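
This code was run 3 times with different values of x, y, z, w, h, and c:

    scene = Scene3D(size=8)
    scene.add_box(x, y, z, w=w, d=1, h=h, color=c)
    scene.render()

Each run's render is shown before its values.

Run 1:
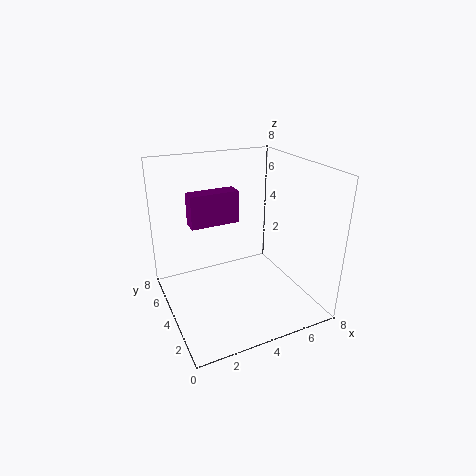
x = 2
y = 6
z = 4
w = 3
h = 2
c = 'purple'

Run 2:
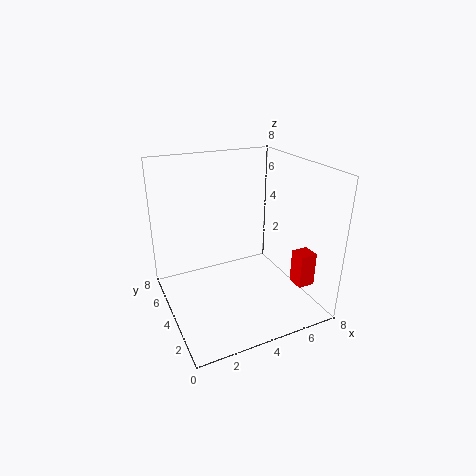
x = 7
y = 2
z = 1
w = 1
h = 2
c = 'red'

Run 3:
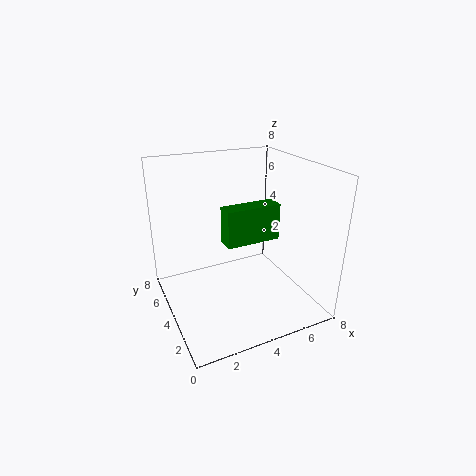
x = 3
y = 3
z = 4
w = 3
h = 2
c = 'green'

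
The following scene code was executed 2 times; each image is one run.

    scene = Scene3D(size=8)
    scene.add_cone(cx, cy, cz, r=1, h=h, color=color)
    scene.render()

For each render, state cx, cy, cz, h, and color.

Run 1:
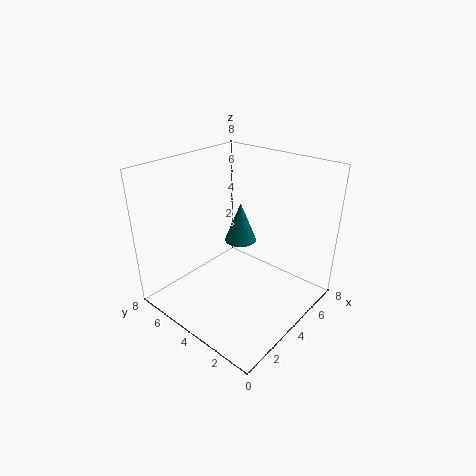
cx = 6, cy = 5.5, cz = 2.5, h = 2.5, color = 'teal'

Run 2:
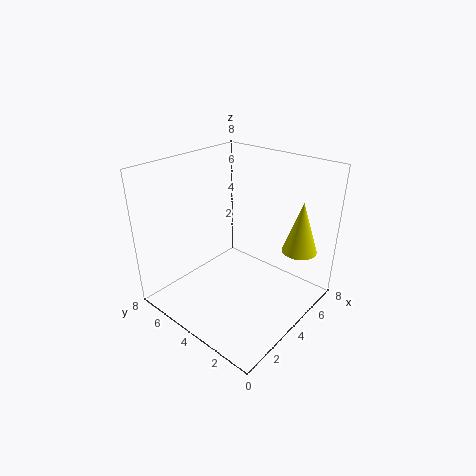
cx = 6.5, cy = 1.5, cz = 3, h = 3, color = 'yellow'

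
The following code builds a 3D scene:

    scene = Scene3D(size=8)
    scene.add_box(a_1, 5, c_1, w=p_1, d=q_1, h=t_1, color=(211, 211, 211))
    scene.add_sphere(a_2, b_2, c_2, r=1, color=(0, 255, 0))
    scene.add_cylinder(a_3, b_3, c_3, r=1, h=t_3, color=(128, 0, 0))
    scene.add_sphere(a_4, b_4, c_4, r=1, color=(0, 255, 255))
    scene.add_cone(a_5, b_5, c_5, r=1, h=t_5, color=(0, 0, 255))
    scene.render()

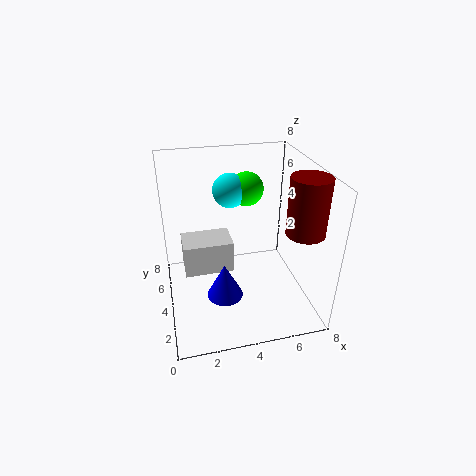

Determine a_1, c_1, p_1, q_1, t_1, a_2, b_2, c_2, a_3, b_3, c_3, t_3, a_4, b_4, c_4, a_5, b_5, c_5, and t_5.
a_1 = 1; c_1 = 1; p_1 = 3; q_1 = 2; t_1 = 2; a_2 = 5; b_2 = 6; c_2 = 6; a_3 = 7; b_3 = 2; c_3 = 5; t_3 = 3; a_4 = 4; b_4 = 6; c_4 = 6; a_5 = 3; b_5 = 3; c_5 = 1; t_5 = 2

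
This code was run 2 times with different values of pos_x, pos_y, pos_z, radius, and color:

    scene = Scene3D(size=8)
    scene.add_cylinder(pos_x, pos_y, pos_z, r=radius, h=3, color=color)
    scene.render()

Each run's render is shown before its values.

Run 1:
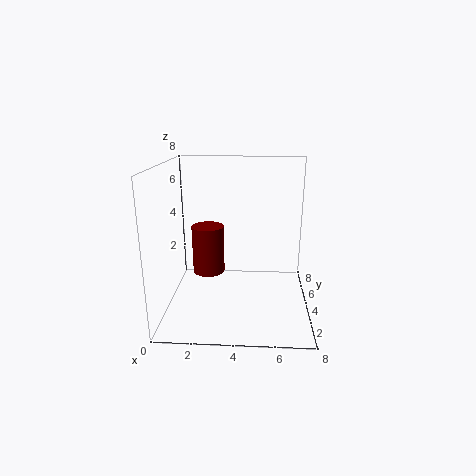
pos_x = 2; pos_y = 6; pos_z = 1; radius = 1; color = 'maroon'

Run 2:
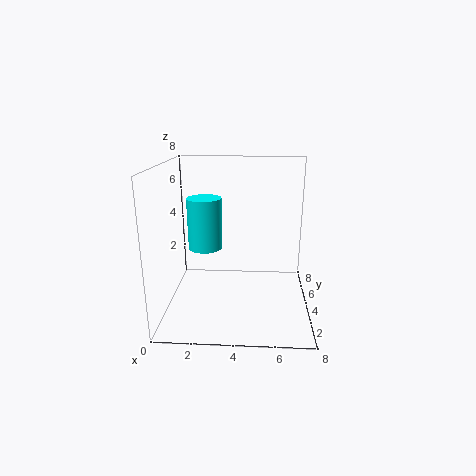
pos_x = 2; pos_y = 5; pos_z = 3; radius = 1; color = 'cyan'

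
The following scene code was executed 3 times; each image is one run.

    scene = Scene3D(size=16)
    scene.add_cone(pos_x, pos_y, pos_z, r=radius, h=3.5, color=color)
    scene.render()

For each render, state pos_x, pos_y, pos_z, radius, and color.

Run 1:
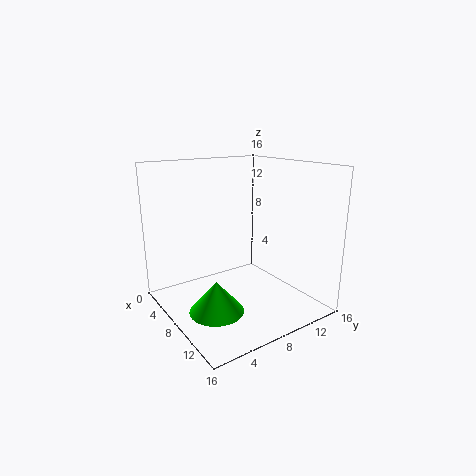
pos_x = 9, pos_y = 4.5, pos_z = 0.5, radius = 3, color = 'lime'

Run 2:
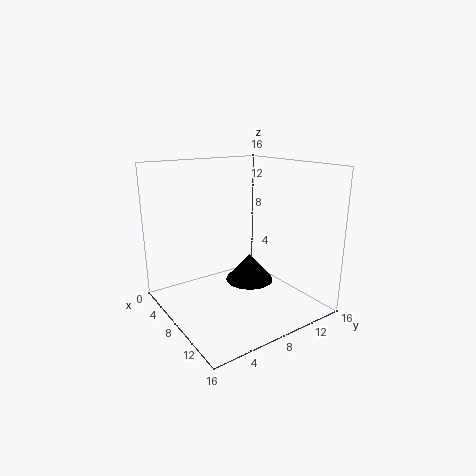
pos_x = 5.5, pos_y = 11.5, pos_z = 1, radius = 3, color = 'black'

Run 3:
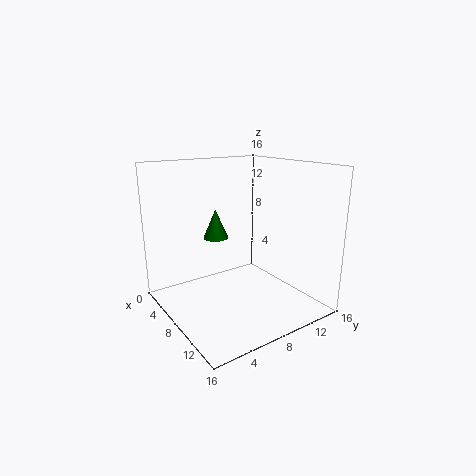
pos_x = 4, pos_y = 7.5, pos_z = 7, radius = 1.5, color = 'green'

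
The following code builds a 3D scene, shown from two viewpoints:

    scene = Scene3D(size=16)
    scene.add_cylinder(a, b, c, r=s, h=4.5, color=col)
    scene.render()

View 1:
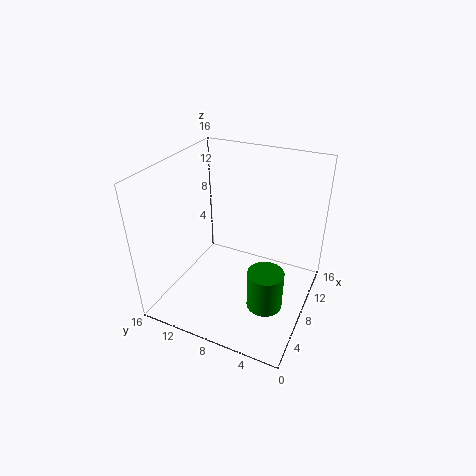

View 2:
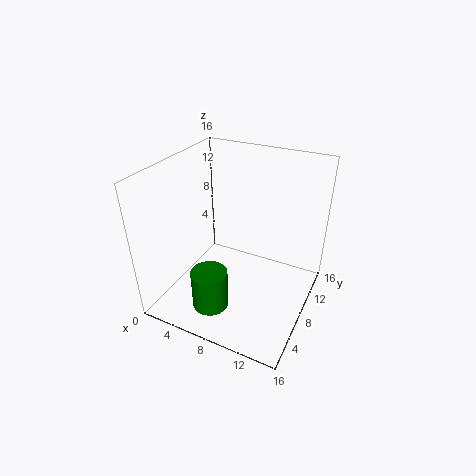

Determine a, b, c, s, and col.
a = 6.5, b = 4, c = 1, s = 2, col = 'green'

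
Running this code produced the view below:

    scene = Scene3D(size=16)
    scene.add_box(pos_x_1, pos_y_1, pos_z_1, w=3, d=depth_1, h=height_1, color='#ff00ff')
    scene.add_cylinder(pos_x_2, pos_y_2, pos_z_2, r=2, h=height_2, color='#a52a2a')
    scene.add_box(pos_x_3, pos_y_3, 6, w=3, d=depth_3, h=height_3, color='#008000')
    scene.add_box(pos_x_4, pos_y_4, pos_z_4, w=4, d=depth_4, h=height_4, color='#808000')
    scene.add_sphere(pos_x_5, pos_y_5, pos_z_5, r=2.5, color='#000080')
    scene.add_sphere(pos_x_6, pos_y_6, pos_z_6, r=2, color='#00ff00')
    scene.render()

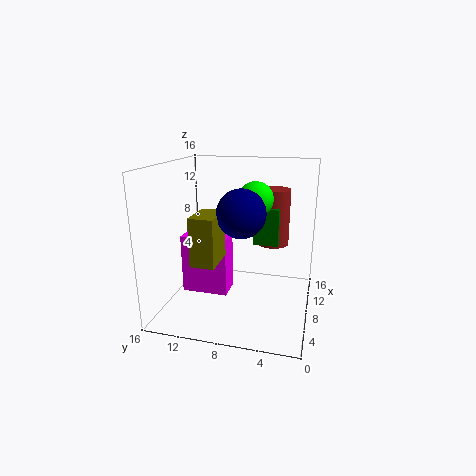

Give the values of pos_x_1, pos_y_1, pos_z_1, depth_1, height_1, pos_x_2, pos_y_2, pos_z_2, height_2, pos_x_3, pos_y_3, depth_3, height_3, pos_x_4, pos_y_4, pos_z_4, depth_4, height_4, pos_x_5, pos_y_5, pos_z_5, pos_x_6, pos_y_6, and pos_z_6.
pos_x_1 = 8
pos_y_1 = 9.5
pos_z_1 = 0.5
depth_1 = 5.5
height_1 = 7
pos_x_2 = 14
pos_y_2 = 5
pos_z_2 = 5.5
height_2 = 7
pos_x_3 = 11.5
pos_y_3 = 4
depth_3 = 3
height_3 = 4.5
pos_x_4 = 2.5
pos_y_4 = 9
pos_z_4 = 6.5
depth_4 = 2.5
height_4 = 5
pos_x_5 = 5.5
pos_y_5 = 7
pos_z_5 = 11.5
pos_x_6 = 10
pos_y_6 = 6.5
pos_z_6 = 12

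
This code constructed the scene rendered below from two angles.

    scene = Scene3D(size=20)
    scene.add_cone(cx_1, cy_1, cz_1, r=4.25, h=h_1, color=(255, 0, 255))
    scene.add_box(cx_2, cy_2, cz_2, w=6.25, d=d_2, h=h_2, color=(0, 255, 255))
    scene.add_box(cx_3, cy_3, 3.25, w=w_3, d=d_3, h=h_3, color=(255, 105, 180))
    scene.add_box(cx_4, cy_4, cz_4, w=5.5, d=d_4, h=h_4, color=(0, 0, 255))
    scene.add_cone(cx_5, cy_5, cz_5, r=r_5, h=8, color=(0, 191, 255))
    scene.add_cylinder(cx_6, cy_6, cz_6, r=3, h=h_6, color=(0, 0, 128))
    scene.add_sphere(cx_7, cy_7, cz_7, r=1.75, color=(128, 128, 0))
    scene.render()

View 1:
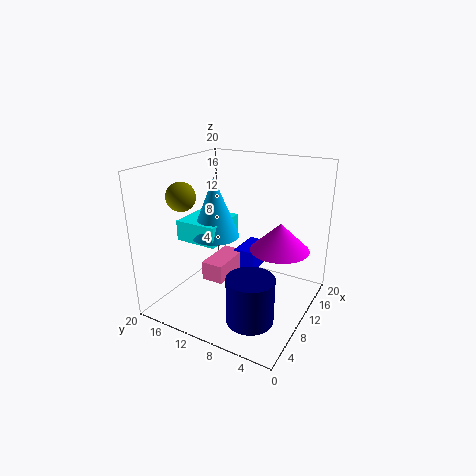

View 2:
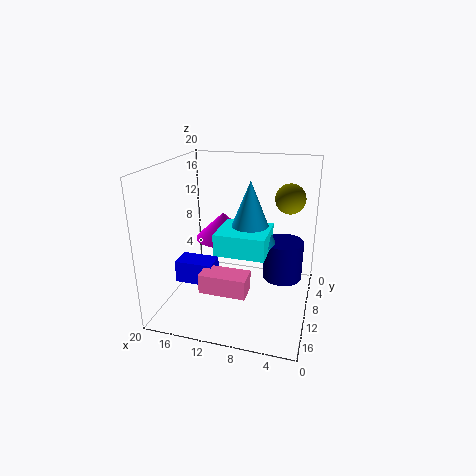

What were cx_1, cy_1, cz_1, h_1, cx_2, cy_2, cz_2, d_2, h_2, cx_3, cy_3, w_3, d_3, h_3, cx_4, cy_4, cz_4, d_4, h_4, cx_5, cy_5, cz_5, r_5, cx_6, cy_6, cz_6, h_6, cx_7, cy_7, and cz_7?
cx_1 = 13.75; cy_1 = 5.25; cz_1 = 7.75; h_1 = 4; cx_2 = 5; cy_2 = 10.75; cz_2 = 10.25; d_2 = 5.75; h_2 = 2.75; cx_3 = 7.75; cy_3 = 11.5; w_3 = 6.5; d_3 = 3.25; h_3 = 2.75; cx_4 = 13.25; cy_4 = 9.25; cz_4 = 3; d_4 = 3.25; h_4 = 3.25; cx_5 = 7.75; cy_5 = 12.25; cz_5 = 10.75; r_5 = 3.25; cx_6 = 4.25; cy_6 = 5; cz_6 = 2; h_6 = 6; cx_7 = 2.75; cy_7 = 13.5; cz_7 = 17.25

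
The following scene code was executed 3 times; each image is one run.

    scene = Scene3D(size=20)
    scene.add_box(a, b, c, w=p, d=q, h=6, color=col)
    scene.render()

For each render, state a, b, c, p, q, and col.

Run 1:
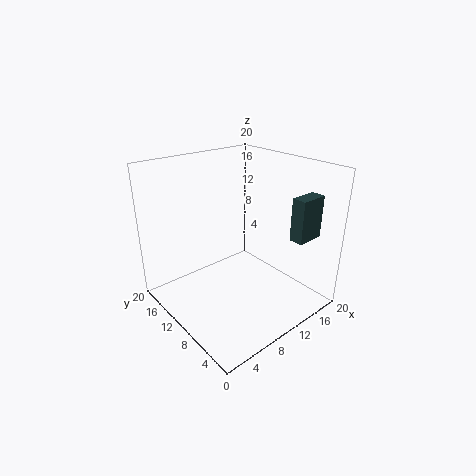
a = 15
b = 3
c = 10
p = 4
q = 2
col = 'darkslategray'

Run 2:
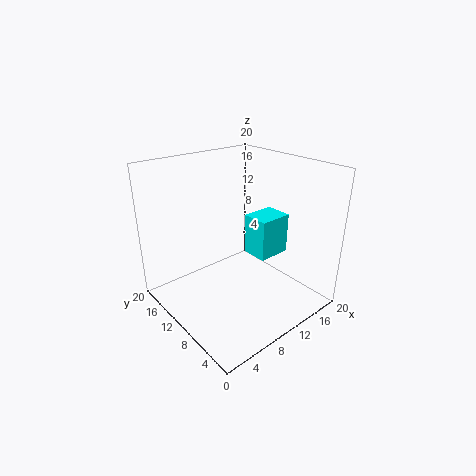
a = 13
b = 8
c = 6
p = 5
q = 4
col = 'cyan'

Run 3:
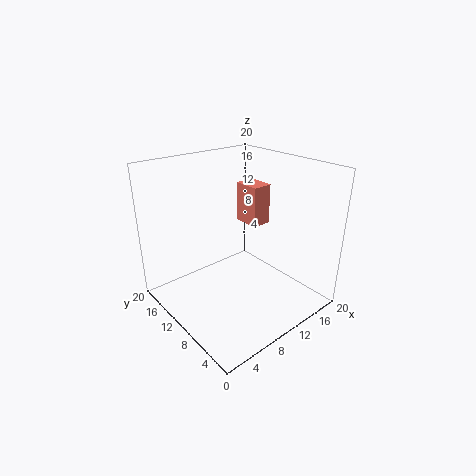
a = 14
b = 11
c = 10
p = 3
q = 4
col = 'salmon'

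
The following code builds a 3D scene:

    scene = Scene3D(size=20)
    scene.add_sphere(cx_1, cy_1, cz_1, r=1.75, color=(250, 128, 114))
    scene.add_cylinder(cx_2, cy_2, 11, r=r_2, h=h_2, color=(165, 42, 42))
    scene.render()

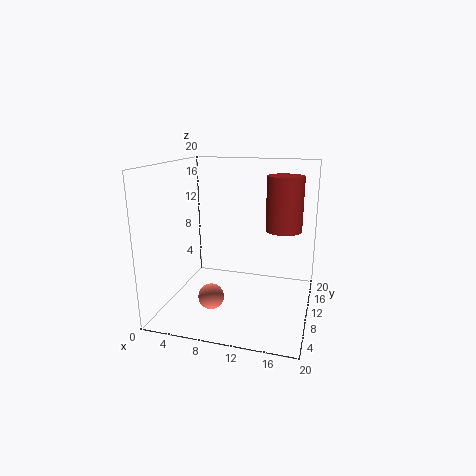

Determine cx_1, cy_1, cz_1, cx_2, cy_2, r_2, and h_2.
cx_1 = 7.25, cy_1 = 6.25, cz_1 = 2.5, cx_2 = 16, cy_2 = 12, r_2 = 2.5, h_2 = 7.5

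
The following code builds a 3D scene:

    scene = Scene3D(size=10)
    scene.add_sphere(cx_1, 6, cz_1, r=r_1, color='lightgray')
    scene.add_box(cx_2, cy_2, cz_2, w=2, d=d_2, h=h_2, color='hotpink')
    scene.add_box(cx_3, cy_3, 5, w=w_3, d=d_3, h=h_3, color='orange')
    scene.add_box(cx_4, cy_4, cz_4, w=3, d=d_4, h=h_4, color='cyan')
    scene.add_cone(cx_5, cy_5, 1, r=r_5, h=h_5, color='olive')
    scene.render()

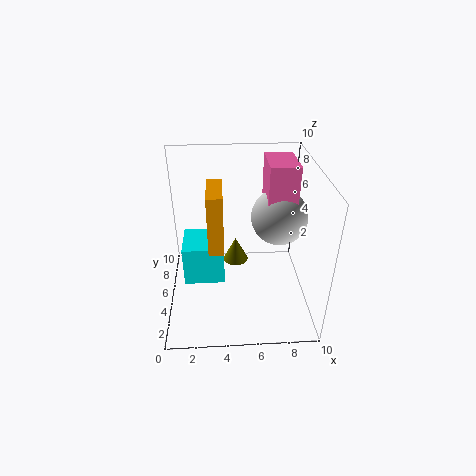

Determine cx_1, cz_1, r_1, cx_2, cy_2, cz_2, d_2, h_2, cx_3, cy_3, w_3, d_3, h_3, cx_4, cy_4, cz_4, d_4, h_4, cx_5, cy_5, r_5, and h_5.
cx_1 = 8; cz_1 = 6; r_1 = 2; cx_2 = 7; cy_2 = 5; cz_2 = 7; d_2 = 3; h_2 = 3; cx_3 = 3; cy_3 = 3; w_3 = 1; d_3 = 3; h_3 = 4; cx_4 = 1; cy_4 = 5; cz_4 = 1; d_4 = 3; h_4 = 3; cx_5 = 5; cy_5 = 8; r_5 = 1; h_5 = 2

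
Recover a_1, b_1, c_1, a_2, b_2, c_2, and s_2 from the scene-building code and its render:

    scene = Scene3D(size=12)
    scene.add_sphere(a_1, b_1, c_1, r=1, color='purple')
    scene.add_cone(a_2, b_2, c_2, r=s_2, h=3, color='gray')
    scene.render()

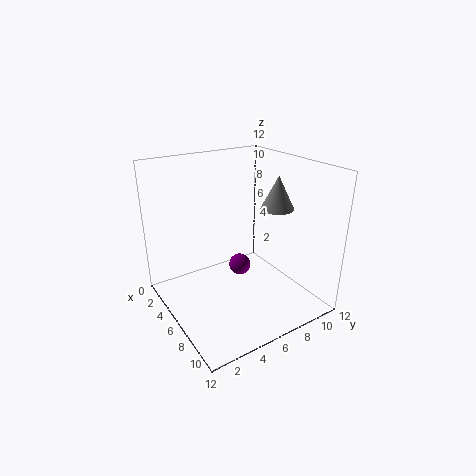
a_1 = 4; b_1 = 7.5; c_1 = 2; a_2 = 5.5; b_2 = 10.5; c_2 = 7.5; s_2 = 1.5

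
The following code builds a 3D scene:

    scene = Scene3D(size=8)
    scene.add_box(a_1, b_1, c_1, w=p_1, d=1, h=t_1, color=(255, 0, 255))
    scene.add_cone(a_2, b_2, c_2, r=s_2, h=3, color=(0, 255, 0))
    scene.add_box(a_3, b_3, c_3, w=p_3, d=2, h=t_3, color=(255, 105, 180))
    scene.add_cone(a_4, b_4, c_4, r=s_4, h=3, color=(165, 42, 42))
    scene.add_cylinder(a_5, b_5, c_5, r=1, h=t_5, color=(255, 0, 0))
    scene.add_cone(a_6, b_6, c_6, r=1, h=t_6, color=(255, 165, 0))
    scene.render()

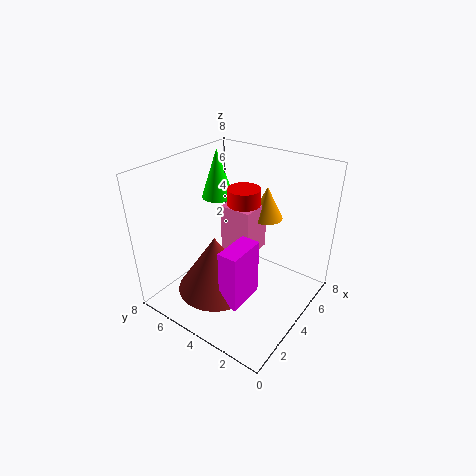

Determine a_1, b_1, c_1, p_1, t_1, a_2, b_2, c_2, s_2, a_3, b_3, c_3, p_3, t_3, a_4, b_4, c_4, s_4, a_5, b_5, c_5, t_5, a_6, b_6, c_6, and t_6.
a_1 = 1
b_1 = 2
c_1 = 2
p_1 = 2
t_1 = 3
a_2 = 6
b_2 = 7
c_2 = 5
s_2 = 1
a_3 = 5
b_3 = 4
c_3 = 2
p_3 = 2
t_3 = 3
a_4 = 2
b_4 = 4
c_4 = 2
s_4 = 2
a_5 = 6
b_5 = 5
c_5 = 2
t_5 = 4
a_6 = 7
b_6 = 4
c_6 = 4
t_6 = 2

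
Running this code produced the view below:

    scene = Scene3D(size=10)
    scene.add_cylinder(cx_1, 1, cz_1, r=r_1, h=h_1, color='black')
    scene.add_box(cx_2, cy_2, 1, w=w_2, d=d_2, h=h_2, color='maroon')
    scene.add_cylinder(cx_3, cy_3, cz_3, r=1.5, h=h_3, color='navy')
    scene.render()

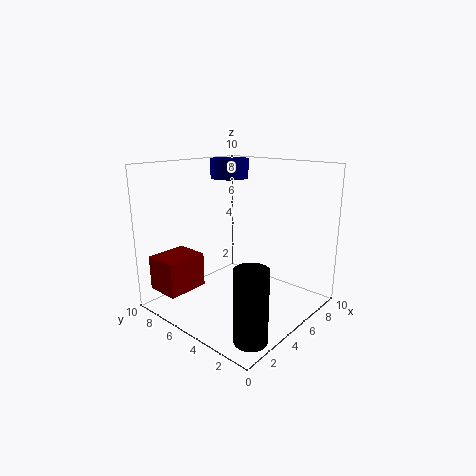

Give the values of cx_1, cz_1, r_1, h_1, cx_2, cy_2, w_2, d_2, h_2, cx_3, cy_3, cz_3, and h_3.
cx_1 = 1.5
cz_1 = 0.5
r_1 = 1
h_1 = 4.5
cx_2 = 1
cy_2 = 7.5
w_2 = 3
d_2 = 2.5
h_2 = 2.5
cx_3 = 8
cy_3 = 8.5
cz_3 = 8.5
h_3 = 1.5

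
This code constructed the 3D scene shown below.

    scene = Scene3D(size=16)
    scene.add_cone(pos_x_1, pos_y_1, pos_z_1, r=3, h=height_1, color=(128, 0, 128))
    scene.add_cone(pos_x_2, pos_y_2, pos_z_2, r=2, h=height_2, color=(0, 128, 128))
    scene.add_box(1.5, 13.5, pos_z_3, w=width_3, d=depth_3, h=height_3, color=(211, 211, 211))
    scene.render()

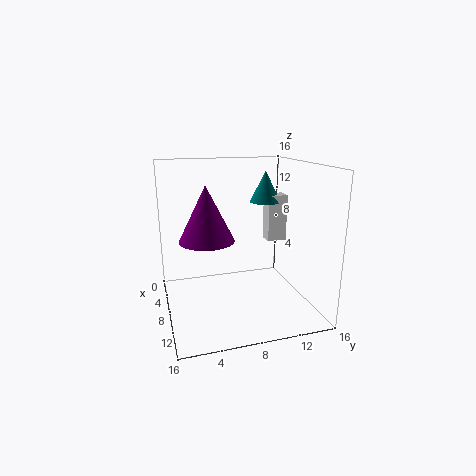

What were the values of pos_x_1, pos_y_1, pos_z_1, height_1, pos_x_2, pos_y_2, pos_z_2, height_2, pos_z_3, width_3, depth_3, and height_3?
pos_x_1 = 8
pos_y_1 = 4.5
pos_z_1 = 8
height_1 = 6
pos_x_2 = 2
pos_y_2 = 13.5
pos_z_2 = 10.5
height_2 = 4
pos_z_3 = 5.5
width_3 = 2
depth_3 = 2.5
height_3 = 6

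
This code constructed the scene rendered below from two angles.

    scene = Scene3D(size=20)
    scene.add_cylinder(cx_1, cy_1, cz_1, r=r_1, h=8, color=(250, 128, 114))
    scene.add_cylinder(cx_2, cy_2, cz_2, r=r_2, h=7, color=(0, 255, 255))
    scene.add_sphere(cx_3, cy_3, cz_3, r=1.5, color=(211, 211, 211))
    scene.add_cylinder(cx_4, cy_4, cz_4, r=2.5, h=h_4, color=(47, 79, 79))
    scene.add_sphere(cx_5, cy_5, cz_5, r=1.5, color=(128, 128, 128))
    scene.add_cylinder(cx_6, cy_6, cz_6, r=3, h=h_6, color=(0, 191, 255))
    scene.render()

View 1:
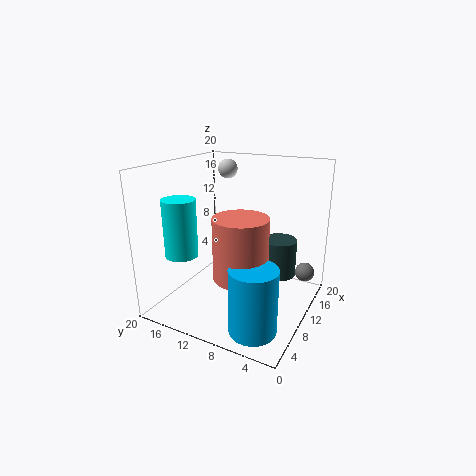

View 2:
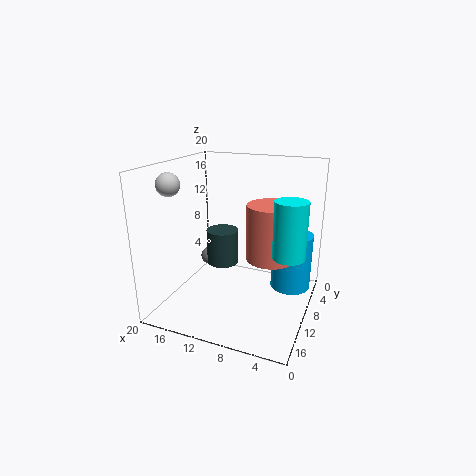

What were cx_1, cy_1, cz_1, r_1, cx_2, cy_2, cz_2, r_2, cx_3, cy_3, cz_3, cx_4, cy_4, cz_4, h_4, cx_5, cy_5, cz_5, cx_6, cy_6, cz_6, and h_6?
cx_1 = 6, cy_1 = 7.5, cz_1 = 6.5, r_1 = 3.5, cx_2 = 2, cy_2 = 13.5, cz_2 = 10, r_2 = 2, cx_3 = 17, cy_3 = 15.5, cz_3 = 18, cx_4 = 14.5, cy_4 = 5.5, cz_4 = 3.5, h_4 = 5.5, cx_5 = 18.5, cy_5 = 2.5, cz_5 = 2.5, cx_6 = 3.5, cy_6 = 4.5, cz_6 = 1, h_6 = 8.5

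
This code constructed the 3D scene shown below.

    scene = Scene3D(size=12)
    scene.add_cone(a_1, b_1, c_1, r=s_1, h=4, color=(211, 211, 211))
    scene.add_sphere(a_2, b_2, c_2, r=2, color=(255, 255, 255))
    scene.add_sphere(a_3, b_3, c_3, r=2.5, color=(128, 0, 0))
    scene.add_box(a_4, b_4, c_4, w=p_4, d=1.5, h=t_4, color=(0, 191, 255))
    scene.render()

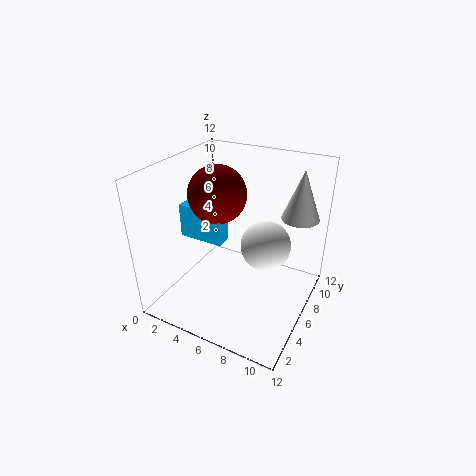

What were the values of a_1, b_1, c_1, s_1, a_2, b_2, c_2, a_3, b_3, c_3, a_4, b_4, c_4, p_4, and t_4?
a_1 = 10.5; b_1 = 8; c_1 = 8; s_1 = 1.5; a_2 = 8.5; b_2 = 6; c_2 = 6; a_3 = 3.5; b_3 = 7; c_3 = 9; a_4 = 0.5; b_4 = 5.5; c_4 = 5; p_4 = 4; t_4 = 3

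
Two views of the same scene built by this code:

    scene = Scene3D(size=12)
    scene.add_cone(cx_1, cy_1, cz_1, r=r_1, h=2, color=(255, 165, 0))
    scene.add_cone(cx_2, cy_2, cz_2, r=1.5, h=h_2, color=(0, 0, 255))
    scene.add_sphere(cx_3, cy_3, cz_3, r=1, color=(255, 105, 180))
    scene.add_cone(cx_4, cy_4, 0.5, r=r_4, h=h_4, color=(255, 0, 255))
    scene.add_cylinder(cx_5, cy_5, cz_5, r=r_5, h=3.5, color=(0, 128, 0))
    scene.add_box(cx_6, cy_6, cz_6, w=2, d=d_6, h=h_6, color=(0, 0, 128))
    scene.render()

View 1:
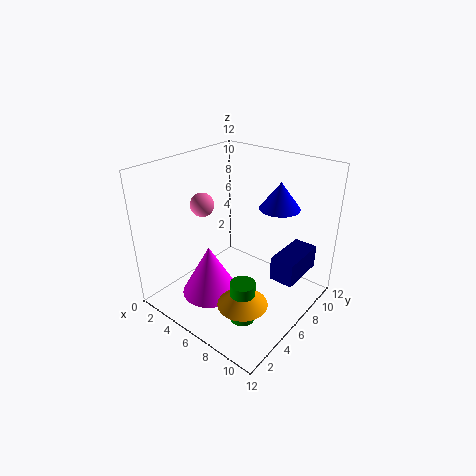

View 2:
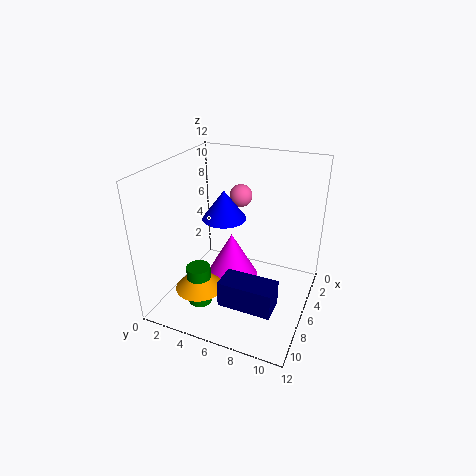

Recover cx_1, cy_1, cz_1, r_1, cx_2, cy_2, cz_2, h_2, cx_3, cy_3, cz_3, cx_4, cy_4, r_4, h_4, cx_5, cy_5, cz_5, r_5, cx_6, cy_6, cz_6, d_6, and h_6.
cx_1 = 8.5, cy_1 = 3.5, cz_1 = 2, r_1 = 2, cx_2 = 9.5, cy_2 = 6.5, cz_2 = 9.5, h_2 = 2, cx_3 = 3, cy_3 = 5, cz_3 = 8.5, cx_4 = 4, cy_4 = 4.5, r_4 = 2.5, h_4 = 4.5, cx_5 = 8.5, cy_5 = 3.5, cz_5 = 0.5, r_5 = 1, cx_6 = 9, cy_6 = 6.5, cz_6 = 3, d_6 = 4, h_6 = 2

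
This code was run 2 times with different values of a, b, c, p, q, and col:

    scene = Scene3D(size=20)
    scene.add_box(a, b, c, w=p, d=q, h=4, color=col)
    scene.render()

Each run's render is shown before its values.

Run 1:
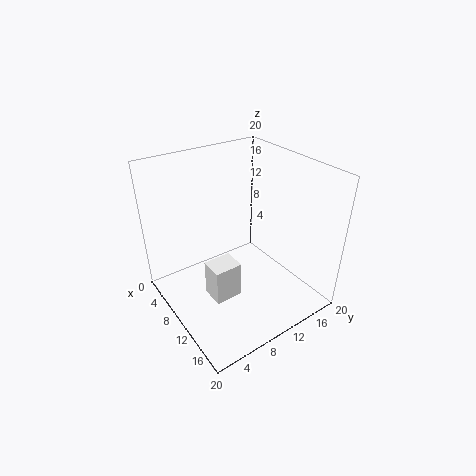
a = 16.25
b = 1.25
c = 9.5
p = 2.5
q = 3
col = 'white'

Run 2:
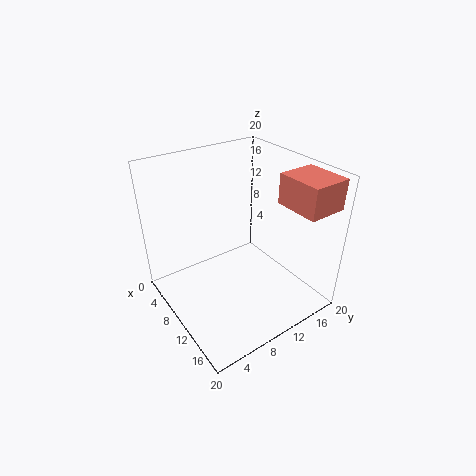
a = 13.5
b = 13.75
c = 15.75
p = 6
q = 5.25
col = 'salmon'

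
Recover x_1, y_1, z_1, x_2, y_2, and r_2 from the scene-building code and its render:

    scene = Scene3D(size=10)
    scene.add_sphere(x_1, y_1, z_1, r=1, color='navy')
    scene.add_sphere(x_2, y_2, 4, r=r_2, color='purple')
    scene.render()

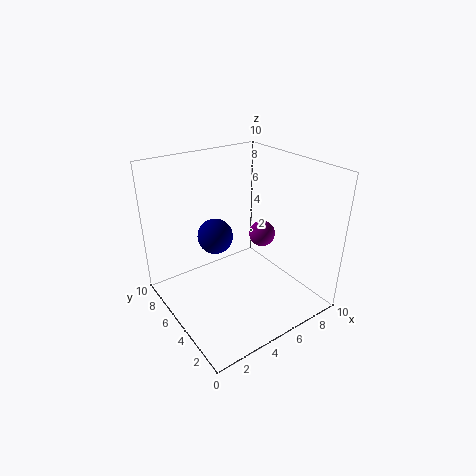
x_1 = 2, y_1 = 3, z_1 = 7, x_2 = 8, y_2 = 6, r_2 = 1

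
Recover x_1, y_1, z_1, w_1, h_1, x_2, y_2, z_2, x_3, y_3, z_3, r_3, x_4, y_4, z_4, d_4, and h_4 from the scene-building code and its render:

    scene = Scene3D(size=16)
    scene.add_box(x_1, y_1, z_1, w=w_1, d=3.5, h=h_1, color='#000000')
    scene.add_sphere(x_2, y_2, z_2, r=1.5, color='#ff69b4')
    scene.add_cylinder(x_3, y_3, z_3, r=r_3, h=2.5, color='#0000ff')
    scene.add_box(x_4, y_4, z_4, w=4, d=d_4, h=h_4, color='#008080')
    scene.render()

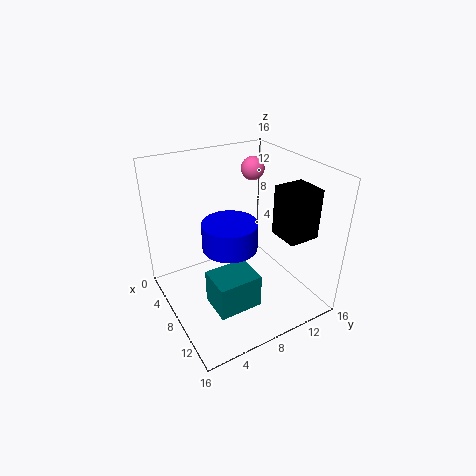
x_1 = 9.5, y_1 = 11.5, z_1 = 8.5, w_1 = 3.5, h_1 = 5.5, x_2 = 1.5, y_2 = 14, z_2 = 13, x_3 = 12.5, y_3 = 4.5, z_3 = 10.5, r_3 = 2.5, x_4 = 7.5, y_4 = 4, z_4 = 0.5, d_4 = 5, h_4 = 4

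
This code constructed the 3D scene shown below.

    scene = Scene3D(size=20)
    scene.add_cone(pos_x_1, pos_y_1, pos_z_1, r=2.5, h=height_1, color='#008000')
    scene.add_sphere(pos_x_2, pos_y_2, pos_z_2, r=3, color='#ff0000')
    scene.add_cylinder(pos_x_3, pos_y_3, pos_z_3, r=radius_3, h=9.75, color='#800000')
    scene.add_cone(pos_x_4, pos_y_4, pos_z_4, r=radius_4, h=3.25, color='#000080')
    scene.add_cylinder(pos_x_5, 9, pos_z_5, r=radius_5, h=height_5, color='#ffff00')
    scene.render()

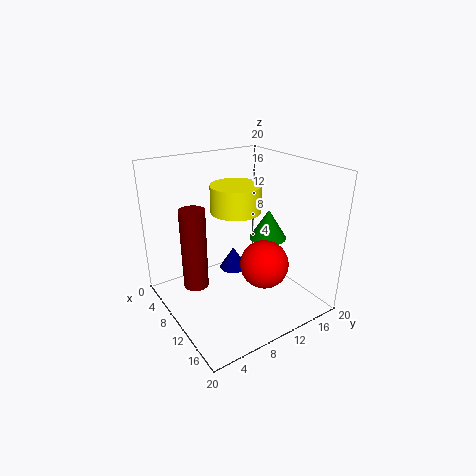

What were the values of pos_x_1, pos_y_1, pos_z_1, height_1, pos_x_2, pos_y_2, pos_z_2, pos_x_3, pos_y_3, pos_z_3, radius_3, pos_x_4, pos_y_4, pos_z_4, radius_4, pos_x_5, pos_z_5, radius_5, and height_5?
pos_x_1 = 12.5, pos_y_1 = 13.25, pos_z_1 = 10.25, height_1 = 4, pos_x_2 = 16.25, pos_y_2 = 9.75, pos_z_2 = 9, pos_x_3 = 12.75, pos_y_3 = 2, pos_z_3 = 7, radius_3 = 1.5, pos_x_4 = 8, pos_y_4 = 10.5, pos_z_4 = 4.25, radius_4 = 2, pos_x_5 = 11, pos_z_5 = 14.5, radius_5 = 3.25, height_5 = 3.5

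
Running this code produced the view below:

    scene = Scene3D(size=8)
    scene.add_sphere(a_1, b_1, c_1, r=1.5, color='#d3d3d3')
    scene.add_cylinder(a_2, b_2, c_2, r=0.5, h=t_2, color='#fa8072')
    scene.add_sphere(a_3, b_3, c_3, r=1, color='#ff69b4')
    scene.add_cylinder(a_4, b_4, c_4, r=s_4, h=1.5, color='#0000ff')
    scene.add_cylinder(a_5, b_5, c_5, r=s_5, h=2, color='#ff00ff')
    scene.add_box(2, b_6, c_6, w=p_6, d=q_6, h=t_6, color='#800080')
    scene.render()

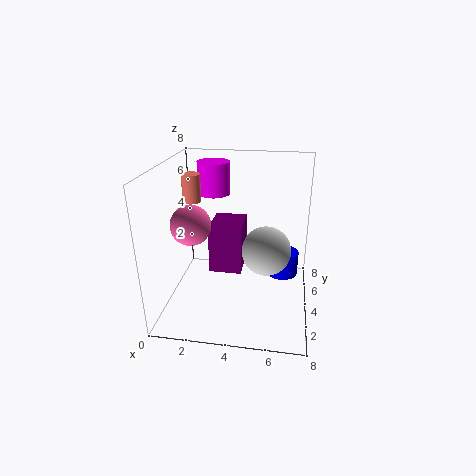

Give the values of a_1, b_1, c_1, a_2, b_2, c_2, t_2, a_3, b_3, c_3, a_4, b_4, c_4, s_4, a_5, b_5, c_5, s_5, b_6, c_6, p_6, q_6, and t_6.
a_1 = 5.5, b_1 = 5.5, c_1 = 2.5, a_2 = 1.5, b_2 = 4, c_2 = 6, t_2 = 1.5, a_3 = 2, b_3 = 2, c_3 = 5.5, a_4 = 6.5, b_4 = 6.5, c_4 = 0.5, s_4 = 1, a_5 = 2, b_5 = 7, c_5 = 5.5, s_5 = 1, b_6 = 5, c_6 = 1, p_6 = 2, q_6 = 2.5, t_6 = 3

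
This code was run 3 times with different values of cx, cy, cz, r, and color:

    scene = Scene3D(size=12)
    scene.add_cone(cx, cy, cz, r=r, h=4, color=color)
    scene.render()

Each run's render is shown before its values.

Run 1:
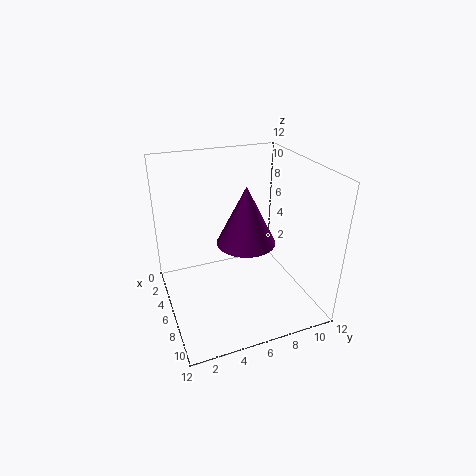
cx = 10, cy = 5, cz = 8, r = 2, color = 'purple'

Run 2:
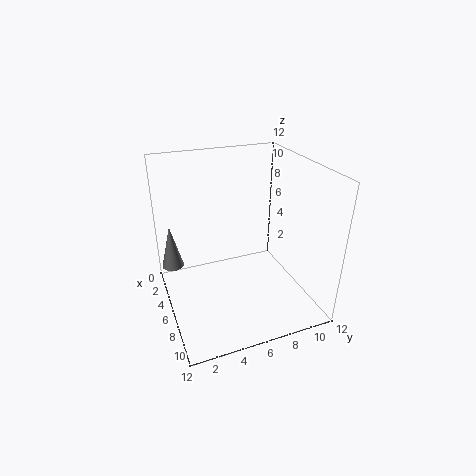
cx = 2, cy = 1, cz = 2, r = 1, color = 'gray'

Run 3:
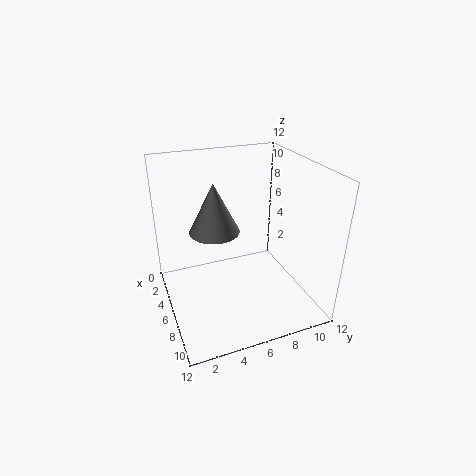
cx = 6, cy = 4, cz = 7, r = 2, color = 'gray'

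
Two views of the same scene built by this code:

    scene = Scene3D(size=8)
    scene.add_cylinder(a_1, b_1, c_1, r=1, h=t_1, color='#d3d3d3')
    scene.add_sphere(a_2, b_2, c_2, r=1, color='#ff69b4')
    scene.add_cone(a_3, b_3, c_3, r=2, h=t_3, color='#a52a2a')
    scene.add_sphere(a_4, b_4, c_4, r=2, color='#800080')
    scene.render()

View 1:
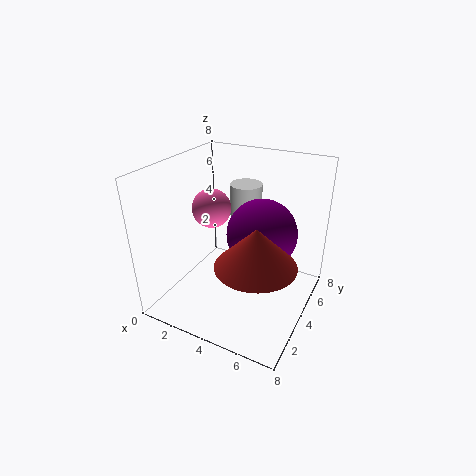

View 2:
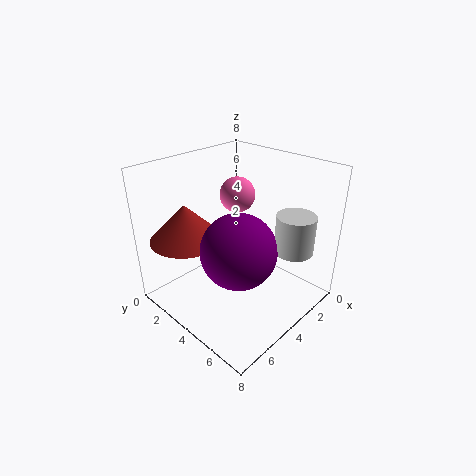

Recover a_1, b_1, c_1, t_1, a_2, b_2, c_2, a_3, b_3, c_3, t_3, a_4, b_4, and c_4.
a_1 = 3
b_1 = 7
c_1 = 4
t_1 = 2
a_2 = 3
b_2 = 3
c_2 = 6
a_3 = 6
b_3 = 2
c_3 = 4
t_3 = 2
a_4 = 5
b_4 = 5
c_4 = 4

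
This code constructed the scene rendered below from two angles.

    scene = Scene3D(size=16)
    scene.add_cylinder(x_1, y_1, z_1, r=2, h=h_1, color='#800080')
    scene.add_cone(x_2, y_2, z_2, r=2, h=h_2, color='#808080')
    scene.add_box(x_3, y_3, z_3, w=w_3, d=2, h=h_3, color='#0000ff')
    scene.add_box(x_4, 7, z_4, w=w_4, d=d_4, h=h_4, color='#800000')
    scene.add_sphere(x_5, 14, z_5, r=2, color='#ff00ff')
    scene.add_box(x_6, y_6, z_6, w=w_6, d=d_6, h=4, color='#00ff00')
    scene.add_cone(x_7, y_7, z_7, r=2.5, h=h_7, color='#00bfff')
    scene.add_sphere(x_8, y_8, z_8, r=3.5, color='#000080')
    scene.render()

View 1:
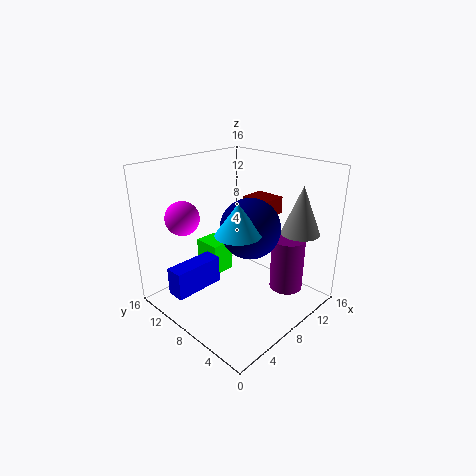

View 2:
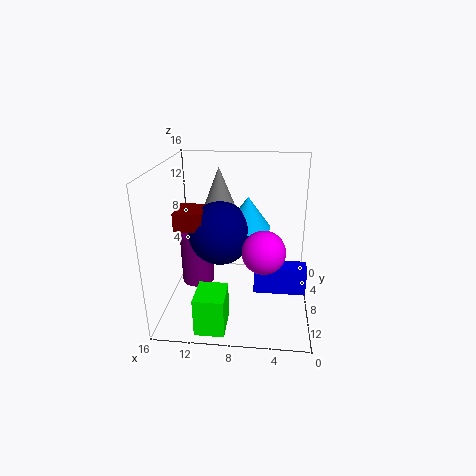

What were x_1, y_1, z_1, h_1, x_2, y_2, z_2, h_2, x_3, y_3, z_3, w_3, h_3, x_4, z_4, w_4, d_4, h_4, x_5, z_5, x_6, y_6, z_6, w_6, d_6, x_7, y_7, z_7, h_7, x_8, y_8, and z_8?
x_1 = 13.5; y_1 = 5; z_1 = 0.5; h_1 = 6.5; x_2 = 11; y_2 = 2; z_2 = 9.5; h_2 = 5; x_3 = 0.5; y_3 = 9; z_3 = 3; w_3 = 5.5; h_3 = 3; x_4 = 11.5; z_4 = 9.5; w_4 = 3; d_4 = 3.5; h_4 = 2; x_5 = 5; z_5 = 9.5; x_6 = 8.5; y_6 = 12.5; z_6 = 1; w_6 = 3; d_6 = 3.5; x_7 = 7; y_7 = 7; z_7 = 9; h_7 = 3.5; x_8 = 10; y_8 = 8; z_8 = 8.5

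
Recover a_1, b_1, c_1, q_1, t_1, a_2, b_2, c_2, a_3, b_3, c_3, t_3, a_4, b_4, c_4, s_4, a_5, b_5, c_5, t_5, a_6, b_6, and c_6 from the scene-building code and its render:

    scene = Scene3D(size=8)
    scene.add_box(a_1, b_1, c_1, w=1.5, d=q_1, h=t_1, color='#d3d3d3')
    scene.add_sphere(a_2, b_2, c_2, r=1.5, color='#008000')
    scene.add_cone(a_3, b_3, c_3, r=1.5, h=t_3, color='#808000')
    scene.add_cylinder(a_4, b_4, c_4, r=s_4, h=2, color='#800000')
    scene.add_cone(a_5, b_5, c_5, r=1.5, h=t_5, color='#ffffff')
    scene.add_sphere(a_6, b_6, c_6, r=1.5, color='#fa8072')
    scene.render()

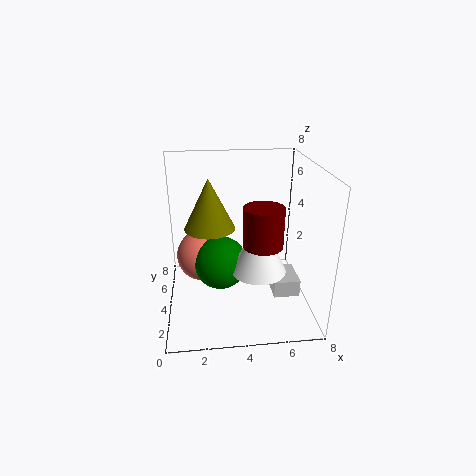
a_1 = 6
b_1 = 3
c_1 = 0.5
q_1 = 2
t_1 = 1
a_2 = 3
b_2 = 4
c_2 = 2.5
a_3 = 2.5
b_3 = 5.5
c_3 = 4
t_3 = 3
a_4 = 5
b_4 = 2
c_4 = 4.5
s_4 = 1
a_5 = 5
b_5 = 3
c_5 = 2.5
t_5 = 3
a_6 = 2
b_6 = 5
c_6 = 2.5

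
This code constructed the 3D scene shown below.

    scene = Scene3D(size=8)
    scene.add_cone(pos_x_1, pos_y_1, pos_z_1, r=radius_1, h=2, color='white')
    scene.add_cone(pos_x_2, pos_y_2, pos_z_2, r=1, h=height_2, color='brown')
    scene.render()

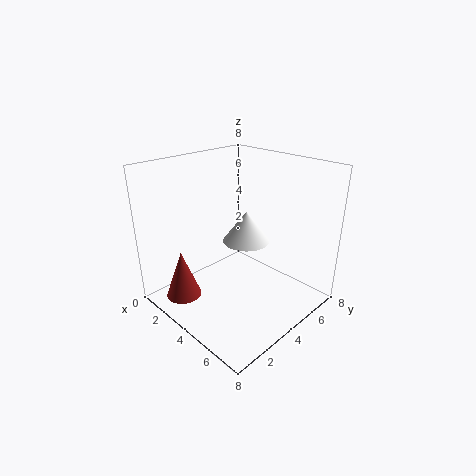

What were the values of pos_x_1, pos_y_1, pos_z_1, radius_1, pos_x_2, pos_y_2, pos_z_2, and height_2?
pos_x_1 = 2.5
pos_y_1 = 6.25
pos_z_1 = 2.5
radius_1 = 1.5
pos_x_2 = 2
pos_y_2 = 1.5
pos_z_2 = 0.5
height_2 = 2.75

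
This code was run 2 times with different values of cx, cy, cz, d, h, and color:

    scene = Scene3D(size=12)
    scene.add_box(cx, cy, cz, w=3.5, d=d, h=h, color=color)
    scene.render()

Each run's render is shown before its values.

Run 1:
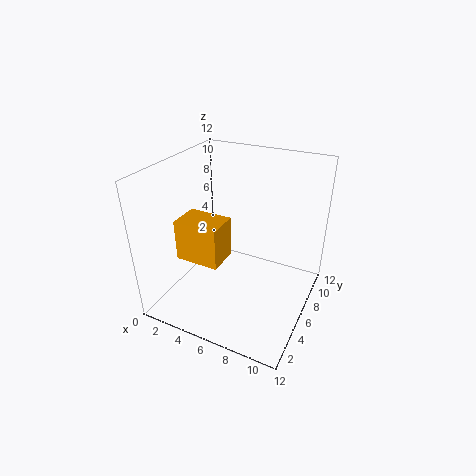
cx = 2.5; cy = 2.25; cz = 5.25; d = 2.5; h = 3.25; color = 'orange'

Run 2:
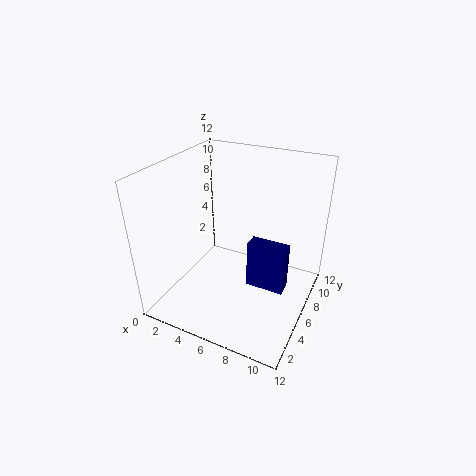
cx = 6.25; cy = 7.25; cz = 0.25; d = 1.5; h = 4.5; color = 'navy'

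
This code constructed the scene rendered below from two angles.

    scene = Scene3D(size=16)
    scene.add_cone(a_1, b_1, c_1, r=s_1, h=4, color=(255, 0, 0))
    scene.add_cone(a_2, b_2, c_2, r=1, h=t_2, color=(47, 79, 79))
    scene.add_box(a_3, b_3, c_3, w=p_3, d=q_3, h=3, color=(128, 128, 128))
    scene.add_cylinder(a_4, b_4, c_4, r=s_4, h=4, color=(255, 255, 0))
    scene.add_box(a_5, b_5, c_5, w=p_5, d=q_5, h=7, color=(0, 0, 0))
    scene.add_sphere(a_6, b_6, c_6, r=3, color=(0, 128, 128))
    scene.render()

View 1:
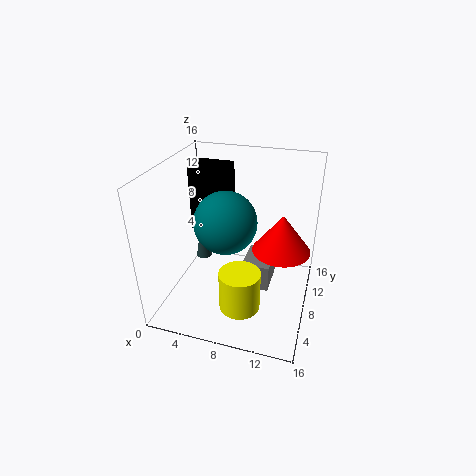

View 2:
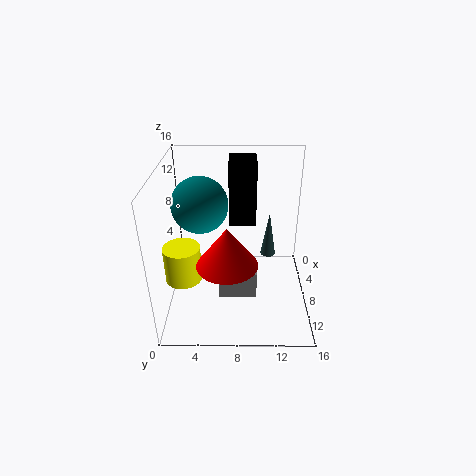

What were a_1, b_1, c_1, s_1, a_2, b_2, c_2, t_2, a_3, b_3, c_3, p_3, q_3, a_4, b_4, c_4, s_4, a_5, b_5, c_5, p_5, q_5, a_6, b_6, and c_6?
a_1 = 13
b_1 = 7
c_1 = 8
s_1 = 3
a_2 = 2
b_2 = 12
c_2 = 2
t_2 = 6
a_3 = 9
b_3 = 6
c_3 = 3
p_3 = 3
q_3 = 4
a_4 = 10
b_4 = 2
c_4 = 4
s_4 = 2
a_5 = 3
b_5 = 7
c_5 = 9
p_5 = 4
q_5 = 3
a_6 = 8
b_6 = 4
c_6 = 12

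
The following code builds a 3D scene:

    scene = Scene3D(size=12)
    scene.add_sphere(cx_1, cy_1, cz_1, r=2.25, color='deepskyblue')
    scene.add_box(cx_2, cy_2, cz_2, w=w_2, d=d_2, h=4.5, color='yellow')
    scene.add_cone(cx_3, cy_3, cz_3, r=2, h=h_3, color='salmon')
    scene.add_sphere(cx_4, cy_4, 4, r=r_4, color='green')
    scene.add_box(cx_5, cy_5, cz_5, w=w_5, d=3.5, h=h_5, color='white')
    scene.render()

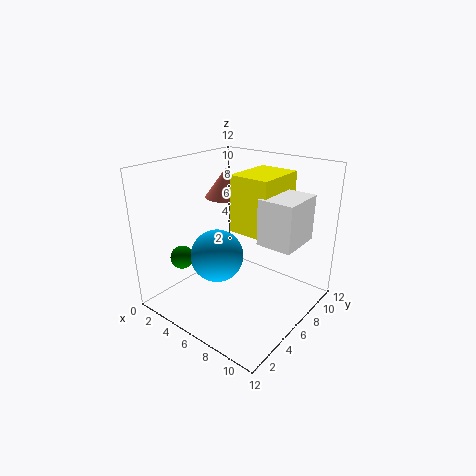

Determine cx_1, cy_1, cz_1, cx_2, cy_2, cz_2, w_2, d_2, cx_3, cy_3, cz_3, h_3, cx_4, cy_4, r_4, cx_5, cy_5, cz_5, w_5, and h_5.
cx_1 = 4.5, cy_1 = 5, cz_1 = 4.25, cx_2 = 6, cy_2 = 5, cz_2 = 7, w_2 = 3.25, d_2 = 4.25, cx_3 = 2, cy_3 = 9.25, cz_3 = 8, h_3 = 2.75, cx_4 = 2, cy_4 = 3.25, r_4 = 1, cx_5 = 8.75, cy_5 = 4.75, cz_5 = 6.75, w_5 = 2.75, h_5 = 3.5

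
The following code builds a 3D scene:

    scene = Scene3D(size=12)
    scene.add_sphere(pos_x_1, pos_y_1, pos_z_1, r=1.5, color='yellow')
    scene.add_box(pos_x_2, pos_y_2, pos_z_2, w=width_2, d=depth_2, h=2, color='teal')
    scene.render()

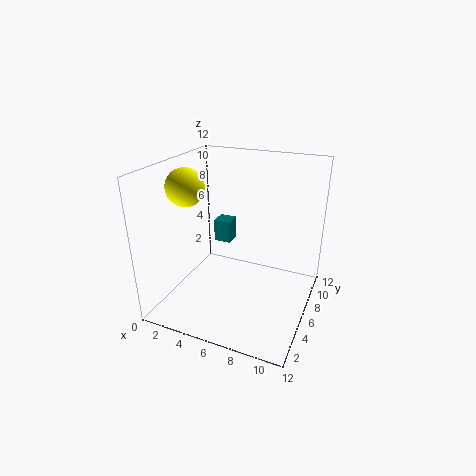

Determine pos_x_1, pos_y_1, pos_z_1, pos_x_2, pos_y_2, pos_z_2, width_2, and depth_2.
pos_x_1 = 2.5, pos_y_1 = 4, pos_z_1 = 10.5, pos_x_2 = 3, pos_y_2 = 7.5, pos_z_2 = 4.5, width_2 = 1.5, depth_2 = 1.5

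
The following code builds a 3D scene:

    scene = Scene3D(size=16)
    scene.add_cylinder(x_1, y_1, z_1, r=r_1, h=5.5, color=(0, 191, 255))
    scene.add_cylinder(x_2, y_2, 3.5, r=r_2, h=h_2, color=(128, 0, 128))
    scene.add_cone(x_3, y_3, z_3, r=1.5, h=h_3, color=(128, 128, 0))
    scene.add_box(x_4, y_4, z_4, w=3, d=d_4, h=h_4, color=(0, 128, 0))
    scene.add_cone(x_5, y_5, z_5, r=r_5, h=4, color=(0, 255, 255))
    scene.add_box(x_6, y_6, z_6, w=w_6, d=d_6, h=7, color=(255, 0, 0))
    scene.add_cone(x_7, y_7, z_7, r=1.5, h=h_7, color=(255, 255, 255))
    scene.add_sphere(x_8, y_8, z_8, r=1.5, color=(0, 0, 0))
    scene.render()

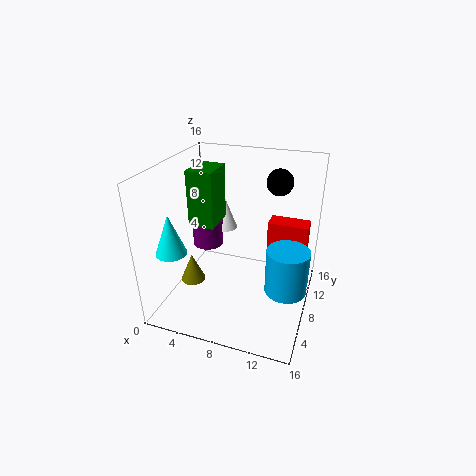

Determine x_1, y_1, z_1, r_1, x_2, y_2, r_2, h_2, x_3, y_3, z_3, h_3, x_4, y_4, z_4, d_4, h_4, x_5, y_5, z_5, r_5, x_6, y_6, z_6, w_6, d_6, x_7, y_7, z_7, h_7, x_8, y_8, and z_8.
x_1 = 13.5, y_1 = 9.5, z_1 = 1, r_1 = 2.5, x_2 = 2, y_2 = 13, r_2 = 2, h_2 = 3.5, x_3 = 2, y_3 = 8, z_3 = 1, h_3 = 3.5, x_4 = 2, y_4 = 8, z_4 = 8.5, d_4 = 4, h_4 = 6.5, x_5 = 3.5, y_5 = 1.5, z_5 = 9, r_5 = 1.5, x_6 = 10, y_6 = 13.5, z_6 = 0.5, w_6 = 5, d_6 = 2.5, x_7 = 4, y_7 = 14.5, z_7 = 5.5, h_7 = 4, x_8 = 11.5, y_8 = 12, z_8 = 13.5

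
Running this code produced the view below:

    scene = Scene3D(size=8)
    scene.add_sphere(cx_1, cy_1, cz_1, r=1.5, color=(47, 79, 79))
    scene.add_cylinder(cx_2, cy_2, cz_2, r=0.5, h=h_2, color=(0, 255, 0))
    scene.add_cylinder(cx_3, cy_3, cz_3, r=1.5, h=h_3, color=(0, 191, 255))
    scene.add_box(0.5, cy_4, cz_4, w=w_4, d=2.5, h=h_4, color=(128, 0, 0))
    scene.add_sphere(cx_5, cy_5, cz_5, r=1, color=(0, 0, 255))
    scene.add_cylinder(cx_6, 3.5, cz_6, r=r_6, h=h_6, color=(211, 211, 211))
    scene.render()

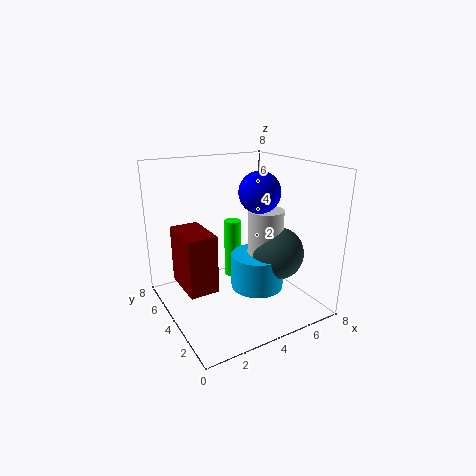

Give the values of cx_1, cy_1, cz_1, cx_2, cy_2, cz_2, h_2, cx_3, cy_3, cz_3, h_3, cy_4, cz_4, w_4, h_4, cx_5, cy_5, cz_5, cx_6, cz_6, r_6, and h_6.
cx_1 = 6
cy_1 = 3
cz_1 = 3
cx_2 = 4.5
cy_2 = 5.5
cz_2 = 1
h_2 = 3.5
cx_3 = 5
cy_3 = 3.5
cz_3 = 1
h_3 = 2
cy_4 = 2.5
cz_4 = 2
w_4 = 1.5
h_4 = 3
cx_5 = 4
cy_5 = 2
cz_5 = 7
cx_6 = 5.5
cz_6 = 2
r_6 = 1
h_6 = 3.5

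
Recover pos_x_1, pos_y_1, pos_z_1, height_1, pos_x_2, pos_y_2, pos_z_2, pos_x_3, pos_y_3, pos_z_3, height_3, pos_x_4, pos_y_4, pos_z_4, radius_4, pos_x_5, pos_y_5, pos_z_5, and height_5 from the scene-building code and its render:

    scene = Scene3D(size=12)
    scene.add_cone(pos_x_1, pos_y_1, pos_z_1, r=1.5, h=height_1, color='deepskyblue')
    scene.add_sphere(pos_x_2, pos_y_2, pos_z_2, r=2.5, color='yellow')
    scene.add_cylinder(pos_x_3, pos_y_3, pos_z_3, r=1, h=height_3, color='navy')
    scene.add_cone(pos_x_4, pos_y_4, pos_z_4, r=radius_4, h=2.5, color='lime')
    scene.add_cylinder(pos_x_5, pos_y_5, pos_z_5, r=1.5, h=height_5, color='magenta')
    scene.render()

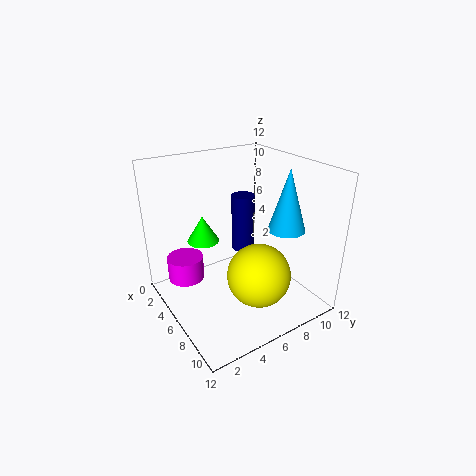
pos_x_1 = 8.5
pos_y_1 = 9
pos_z_1 = 7
height_1 = 5
pos_x_2 = 9
pos_y_2 = 6
pos_z_2 = 4
pos_x_3 = 4.5
pos_y_3 = 7.5
pos_z_3 = 4
height_3 = 5
pos_x_4 = 1.5
pos_y_4 = 5
pos_z_4 = 4
radius_4 = 1.5
pos_x_5 = 4
pos_y_5 = 2
pos_z_5 = 2.5
height_5 = 2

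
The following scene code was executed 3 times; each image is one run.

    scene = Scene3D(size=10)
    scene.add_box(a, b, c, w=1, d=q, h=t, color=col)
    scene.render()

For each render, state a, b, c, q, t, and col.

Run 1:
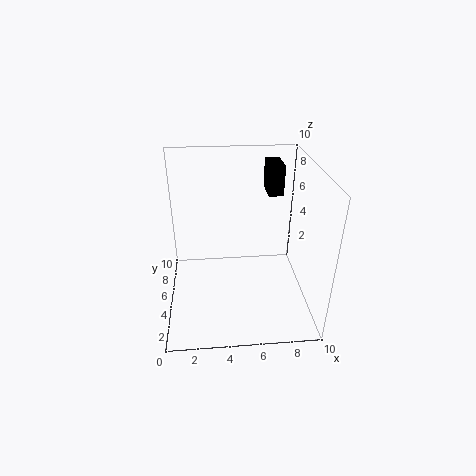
a = 7
b = 5
c = 8
q = 2
t = 2
col = 'black'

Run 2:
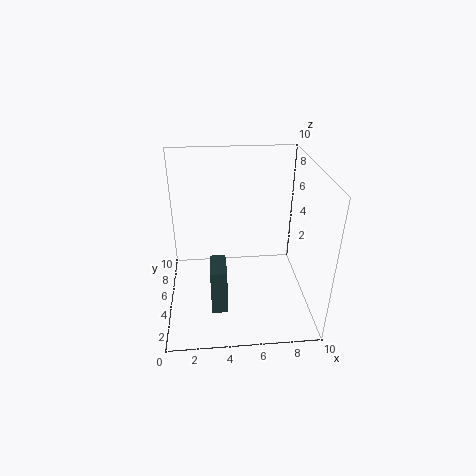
a = 3
b = 1
c = 2
q = 2
t = 3
col = 'darkslategray'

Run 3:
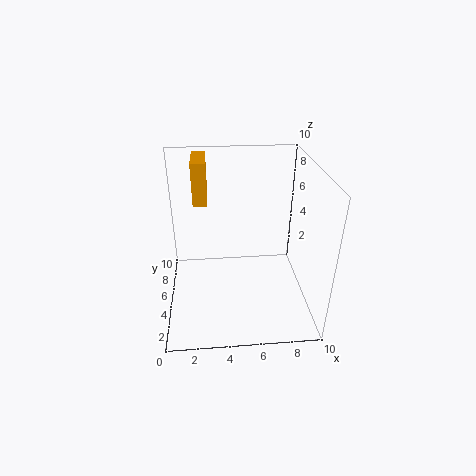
a = 2
b = 6
c = 7
q = 3
t = 3
col = 'orange'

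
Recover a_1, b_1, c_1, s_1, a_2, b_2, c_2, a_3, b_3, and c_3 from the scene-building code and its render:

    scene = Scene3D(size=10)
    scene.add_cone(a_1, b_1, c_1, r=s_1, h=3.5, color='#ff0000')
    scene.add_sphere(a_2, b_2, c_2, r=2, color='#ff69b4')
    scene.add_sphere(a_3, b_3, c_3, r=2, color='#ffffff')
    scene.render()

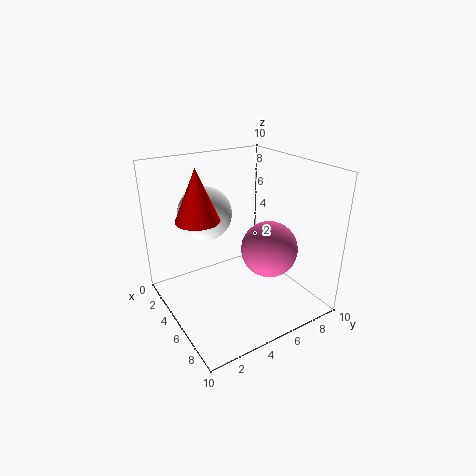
a_1 = 4; b_1 = 2.5; c_1 = 6.5; s_1 = 1.5; a_2 = 6; b_2 = 7; c_2 = 4; a_3 = 2; b_3 = 4; c_3 = 6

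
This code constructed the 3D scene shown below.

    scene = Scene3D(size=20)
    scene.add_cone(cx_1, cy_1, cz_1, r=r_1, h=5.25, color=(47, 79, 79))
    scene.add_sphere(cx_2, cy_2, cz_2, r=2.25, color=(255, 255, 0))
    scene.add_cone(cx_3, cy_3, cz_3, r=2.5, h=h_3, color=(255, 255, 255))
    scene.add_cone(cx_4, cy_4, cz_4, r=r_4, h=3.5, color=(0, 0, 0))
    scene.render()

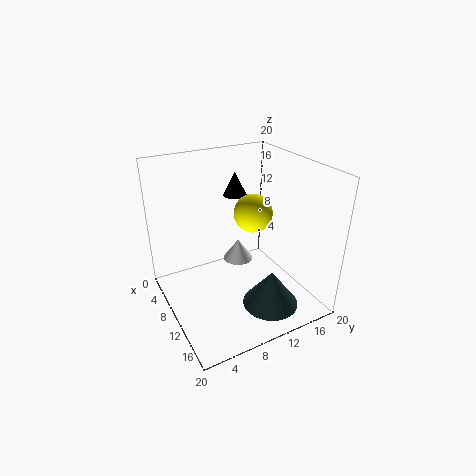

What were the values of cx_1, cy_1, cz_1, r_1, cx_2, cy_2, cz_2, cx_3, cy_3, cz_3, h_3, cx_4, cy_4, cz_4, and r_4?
cx_1 = 14; cy_1 = 13.25; cz_1 = 0.25; r_1 = 4; cx_2 = 15; cy_2 = 9.25; cz_2 = 16; cx_3 = 2.75; cy_3 = 14; cz_3 = 1.5; h_3 = 3.5; cx_4 = 4.5; cy_4 = 12.5; cz_4 = 14; r_4 = 1.75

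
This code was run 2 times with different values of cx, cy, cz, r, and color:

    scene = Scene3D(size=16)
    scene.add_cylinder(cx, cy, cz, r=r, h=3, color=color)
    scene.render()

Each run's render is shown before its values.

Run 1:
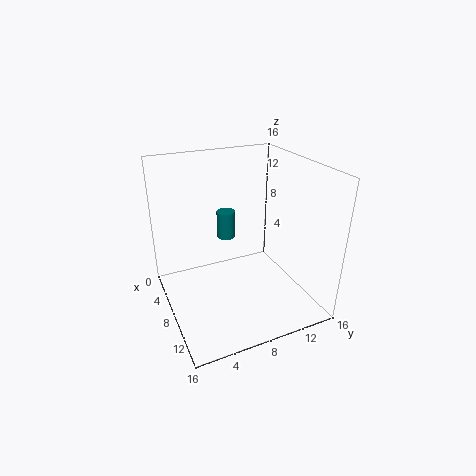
cx = 7
cy = 7
cz = 8
r = 1
color = 'teal'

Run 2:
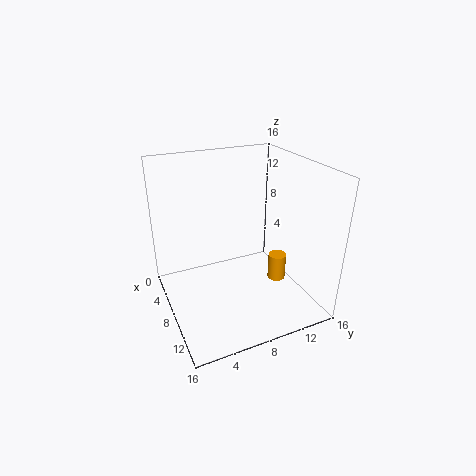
cx = 10
cy = 12
cz = 3
r = 1
color = 'orange'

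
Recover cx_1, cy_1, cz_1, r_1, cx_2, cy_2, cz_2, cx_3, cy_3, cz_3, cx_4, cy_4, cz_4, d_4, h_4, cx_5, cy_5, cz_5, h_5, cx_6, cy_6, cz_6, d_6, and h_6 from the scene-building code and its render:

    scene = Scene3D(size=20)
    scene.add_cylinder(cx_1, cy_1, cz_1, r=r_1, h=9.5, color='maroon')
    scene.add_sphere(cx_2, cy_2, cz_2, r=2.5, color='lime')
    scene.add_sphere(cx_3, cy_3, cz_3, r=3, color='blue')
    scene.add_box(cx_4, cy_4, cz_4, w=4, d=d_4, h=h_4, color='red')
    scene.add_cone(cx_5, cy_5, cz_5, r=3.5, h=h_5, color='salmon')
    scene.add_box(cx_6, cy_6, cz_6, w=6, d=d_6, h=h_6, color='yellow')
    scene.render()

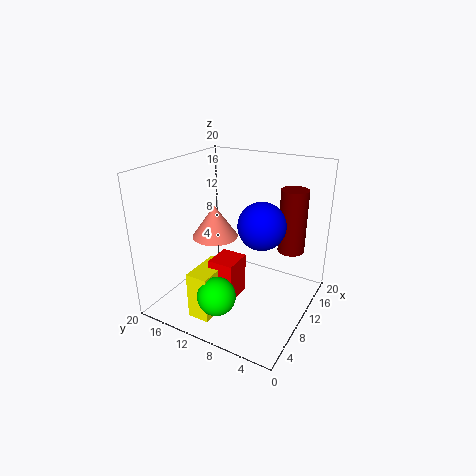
cx_1 = 16.5
cy_1 = 4.5
cz_1 = 6.5
r_1 = 2
cx_2 = 3.5
cy_2 = 9.5
cz_2 = 4.5
cx_3 = 8
cy_3 = 5.5
cz_3 = 13.5
cx_4 = 5.5
cy_4 = 8.5
cz_4 = 2.5
d_4 = 3.5
h_4 = 5.5
cx_5 = 12.5
cy_5 = 15.5
cz_5 = 8
h_5 = 5
cx_6 = 2.5
cy_6 = 10.5
cz_6 = 0.5
d_6 = 3
h_6 = 6.5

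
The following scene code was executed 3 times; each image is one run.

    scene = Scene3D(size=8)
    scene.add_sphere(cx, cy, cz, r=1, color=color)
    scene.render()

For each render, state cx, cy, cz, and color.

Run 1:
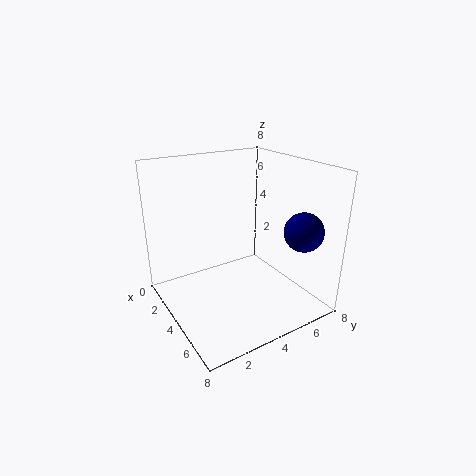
cx = 7
cy = 6
cz = 5
color = 'navy'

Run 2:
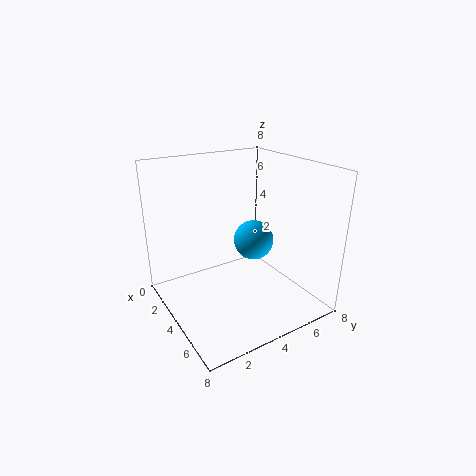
cx = 5.5
cy = 4
cz = 4.5
color = 'deepskyblue'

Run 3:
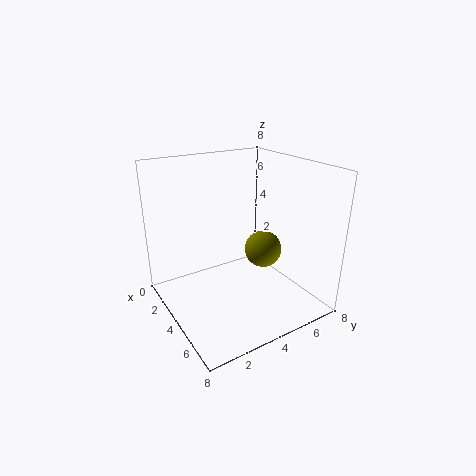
cx = 5
cy = 5
cz = 3.5
color = 'olive'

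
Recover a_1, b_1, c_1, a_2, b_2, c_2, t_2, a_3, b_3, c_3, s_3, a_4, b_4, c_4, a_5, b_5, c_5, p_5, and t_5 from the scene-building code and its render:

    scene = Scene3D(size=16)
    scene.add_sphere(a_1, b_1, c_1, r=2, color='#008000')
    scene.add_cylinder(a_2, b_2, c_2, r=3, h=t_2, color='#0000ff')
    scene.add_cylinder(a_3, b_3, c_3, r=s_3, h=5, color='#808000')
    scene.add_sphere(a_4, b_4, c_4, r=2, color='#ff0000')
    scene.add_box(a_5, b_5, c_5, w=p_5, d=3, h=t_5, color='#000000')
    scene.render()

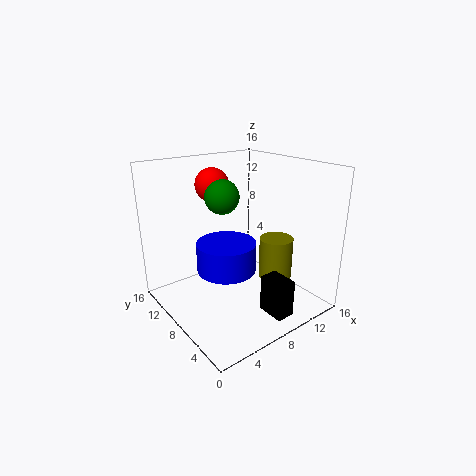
a_1 = 8, b_1 = 11, c_1 = 12, a_2 = 5, b_2 = 6, c_2 = 6, t_2 = 3, a_3 = 13, b_3 = 7, c_3 = 2, s_3 = 2, a_4 = 8, b_4 = 13, c_4 = 13, a_5 = 8, b_5 = 1, c_5 = 1, p_5 = 2, t_5 = 4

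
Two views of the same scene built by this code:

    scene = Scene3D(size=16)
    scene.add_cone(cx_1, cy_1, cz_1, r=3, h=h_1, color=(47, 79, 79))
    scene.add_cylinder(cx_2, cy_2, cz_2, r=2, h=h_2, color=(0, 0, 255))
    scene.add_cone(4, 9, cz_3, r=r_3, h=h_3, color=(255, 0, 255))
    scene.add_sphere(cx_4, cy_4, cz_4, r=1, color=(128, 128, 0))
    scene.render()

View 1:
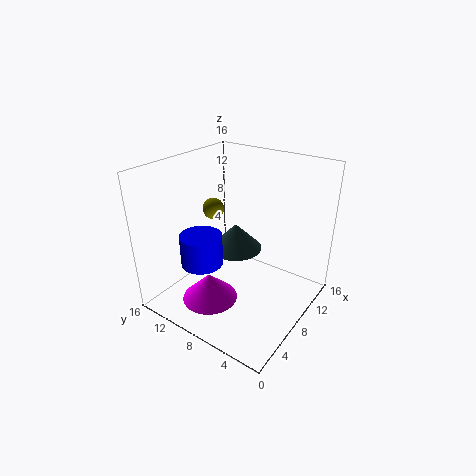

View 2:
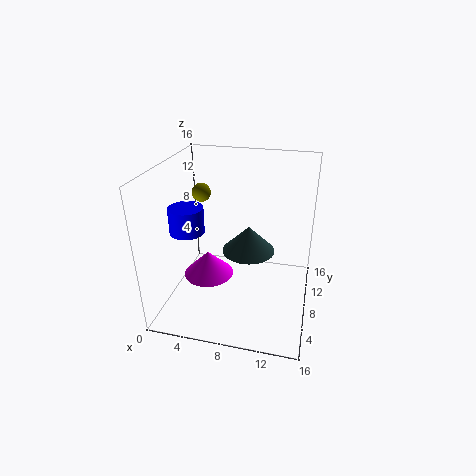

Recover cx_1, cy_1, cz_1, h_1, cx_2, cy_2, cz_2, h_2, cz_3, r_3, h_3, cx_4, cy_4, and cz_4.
cx_1 = 9; cy_1 = 9; cz_1 = 6; h_1 = 3; cx_2 = 2; cy_2 = 8; cz_2 = 8; h_2 = 3; cz_3 = 2; r_3 = 3; h_3 = 3; cx_4 = 4; cy_4 = 8; cz_4 = 13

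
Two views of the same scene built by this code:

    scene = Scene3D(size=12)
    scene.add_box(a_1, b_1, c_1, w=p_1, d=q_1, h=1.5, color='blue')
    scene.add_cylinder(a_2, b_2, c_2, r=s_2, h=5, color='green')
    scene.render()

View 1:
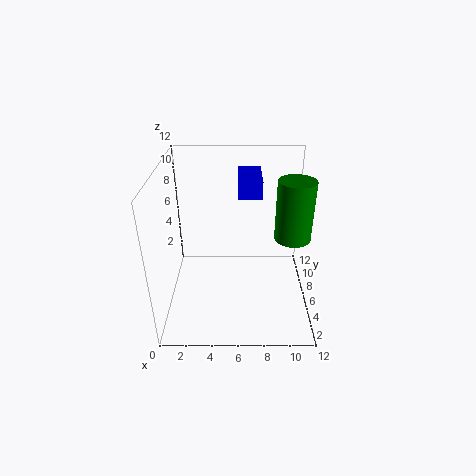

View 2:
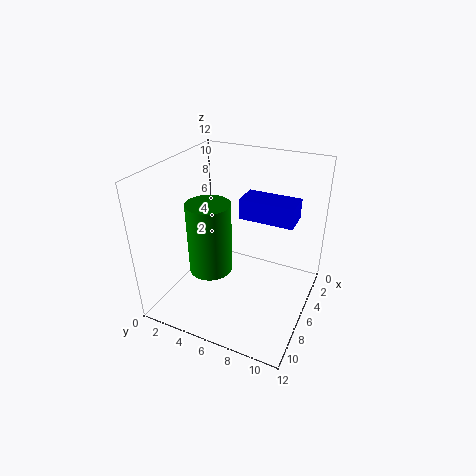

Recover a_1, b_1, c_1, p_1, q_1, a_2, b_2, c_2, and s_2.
a_1 = 6
b_1 = 7
c_1 = 9
p_1 = 2
q_1 = 4
a_2 = 10.5
b_2 = 6
c_2 = 6
s_2 = 1.5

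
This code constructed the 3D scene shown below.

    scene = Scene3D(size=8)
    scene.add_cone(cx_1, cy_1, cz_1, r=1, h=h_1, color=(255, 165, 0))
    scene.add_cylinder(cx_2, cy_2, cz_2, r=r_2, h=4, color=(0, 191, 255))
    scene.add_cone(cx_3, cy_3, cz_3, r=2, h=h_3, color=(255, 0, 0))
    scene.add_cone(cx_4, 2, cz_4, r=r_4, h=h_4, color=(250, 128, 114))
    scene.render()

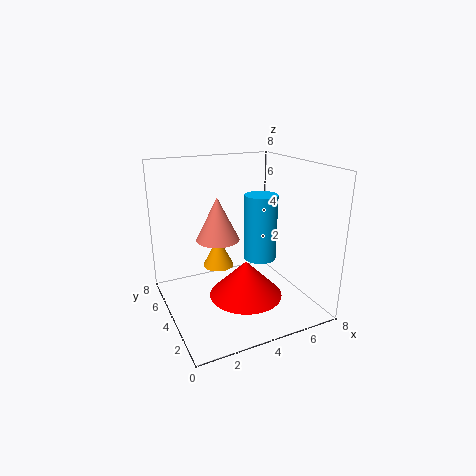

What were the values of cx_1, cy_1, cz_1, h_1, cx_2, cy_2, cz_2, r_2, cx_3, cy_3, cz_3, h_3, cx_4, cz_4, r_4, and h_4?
cx_1 = 4; cy_1 = 7; cz_1 = 1; h_1 = 2; cx_2 = 6; cy_2 = 5; cz_2 = 2; r_2 = 1; cx_3 = 4; cy_3 = 3; cz_3 = 1; h_3 = 2; cx_4 = 2; cz_4 = 5; r_4 = 1; h_4 = 2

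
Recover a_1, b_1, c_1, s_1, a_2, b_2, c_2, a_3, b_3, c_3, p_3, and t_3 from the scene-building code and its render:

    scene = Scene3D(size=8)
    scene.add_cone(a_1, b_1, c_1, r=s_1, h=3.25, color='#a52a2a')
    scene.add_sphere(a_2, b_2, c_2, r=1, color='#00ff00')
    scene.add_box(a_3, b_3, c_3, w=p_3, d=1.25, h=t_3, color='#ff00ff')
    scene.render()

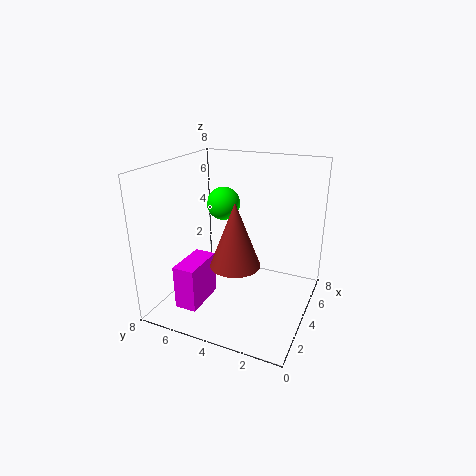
a_1 = 2
b_1 = 3.25
c_1 = 3.5
s_1 = 1.25
a_2 = 5.75
b_2 = 5.75
c_2 = 5.25
a_3 = 1.5
b_3 = 5.5
c_3 = 0.25
p_3 = 2.5
t_3 = 2.5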